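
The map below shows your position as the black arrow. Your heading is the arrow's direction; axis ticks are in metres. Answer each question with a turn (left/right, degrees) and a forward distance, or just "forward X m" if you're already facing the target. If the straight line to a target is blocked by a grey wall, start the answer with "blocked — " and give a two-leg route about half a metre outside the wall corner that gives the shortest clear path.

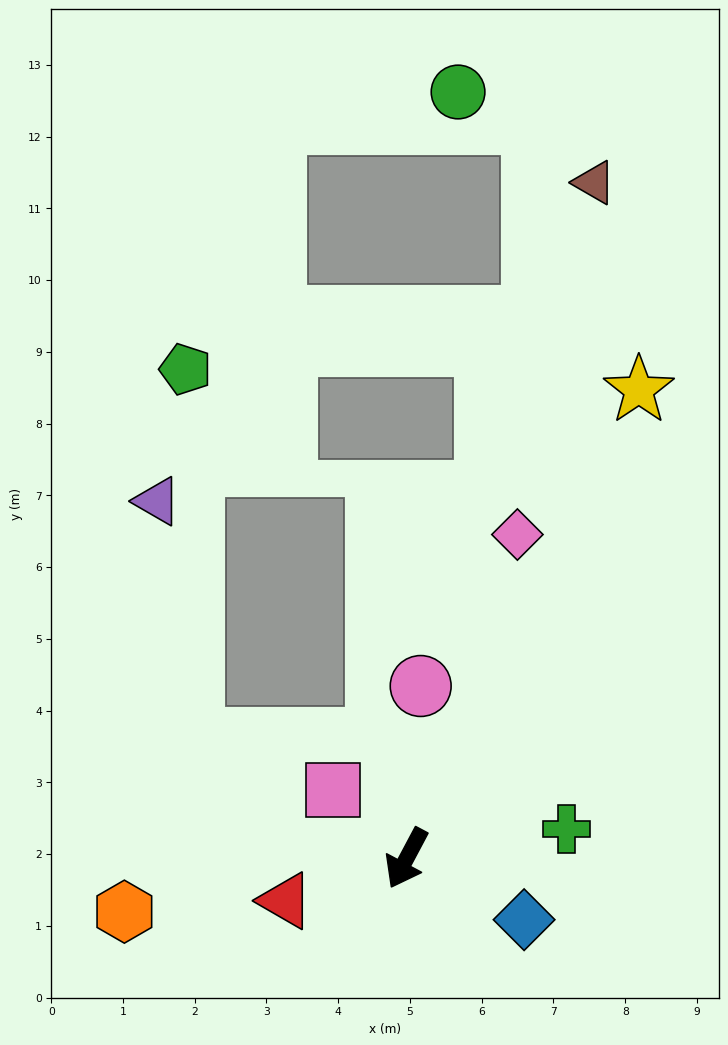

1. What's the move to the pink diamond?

turn right 171°, forward 4.8 m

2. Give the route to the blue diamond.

turn left 90°, forward 1.8 m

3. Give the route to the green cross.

turn left 128°, forward 2.3 m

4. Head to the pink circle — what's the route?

turn right 157°, forward 2.4 m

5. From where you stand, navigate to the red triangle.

turn right 43°, forward 1.8 m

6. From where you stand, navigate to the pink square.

turn right 105°, forward 1.4 m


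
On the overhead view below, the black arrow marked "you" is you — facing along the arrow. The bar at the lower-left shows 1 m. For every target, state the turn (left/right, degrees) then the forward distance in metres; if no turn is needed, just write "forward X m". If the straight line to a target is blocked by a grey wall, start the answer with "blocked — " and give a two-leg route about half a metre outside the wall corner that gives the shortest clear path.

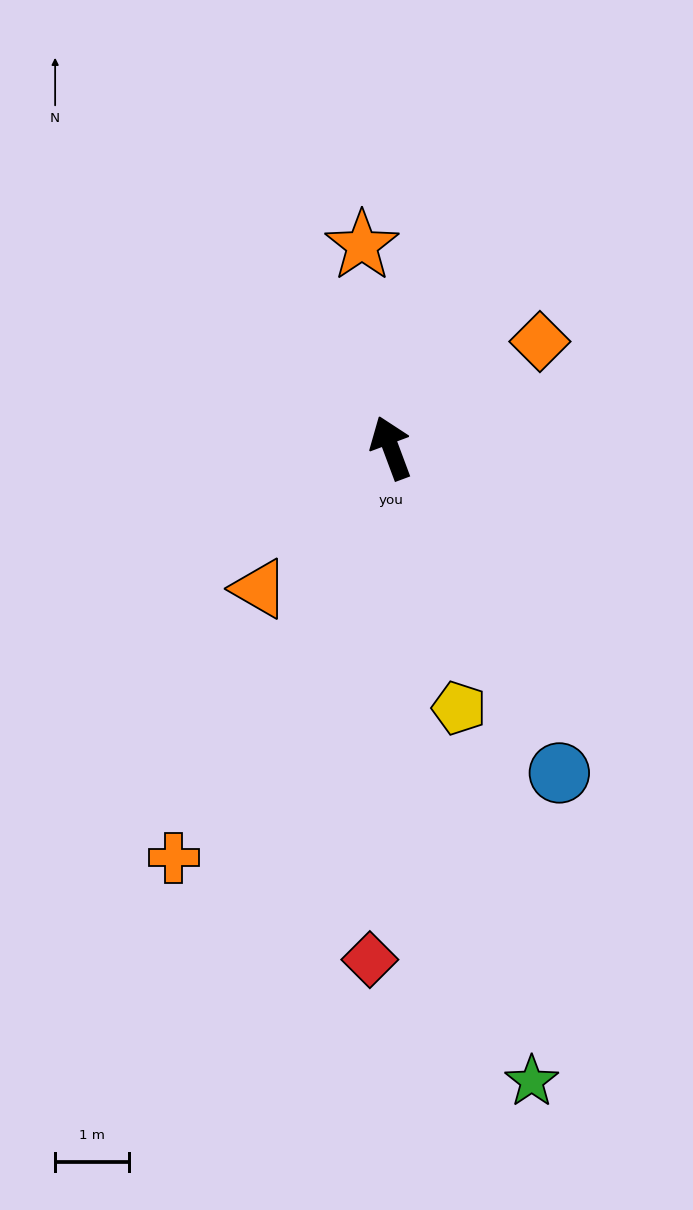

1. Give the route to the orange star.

turn right 12°, forward 2.8 m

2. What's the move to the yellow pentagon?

turn left 174°, forward 3.6 m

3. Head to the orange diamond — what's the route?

turn right 75°, forward 2.5 m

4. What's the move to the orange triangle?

turn left 117°, forward 2.6 m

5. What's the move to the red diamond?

turn left 157°, forward 6.9 m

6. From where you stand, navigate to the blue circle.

turn right 173°, forward 4.9 m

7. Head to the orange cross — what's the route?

turn left 132°, forward 6.3 m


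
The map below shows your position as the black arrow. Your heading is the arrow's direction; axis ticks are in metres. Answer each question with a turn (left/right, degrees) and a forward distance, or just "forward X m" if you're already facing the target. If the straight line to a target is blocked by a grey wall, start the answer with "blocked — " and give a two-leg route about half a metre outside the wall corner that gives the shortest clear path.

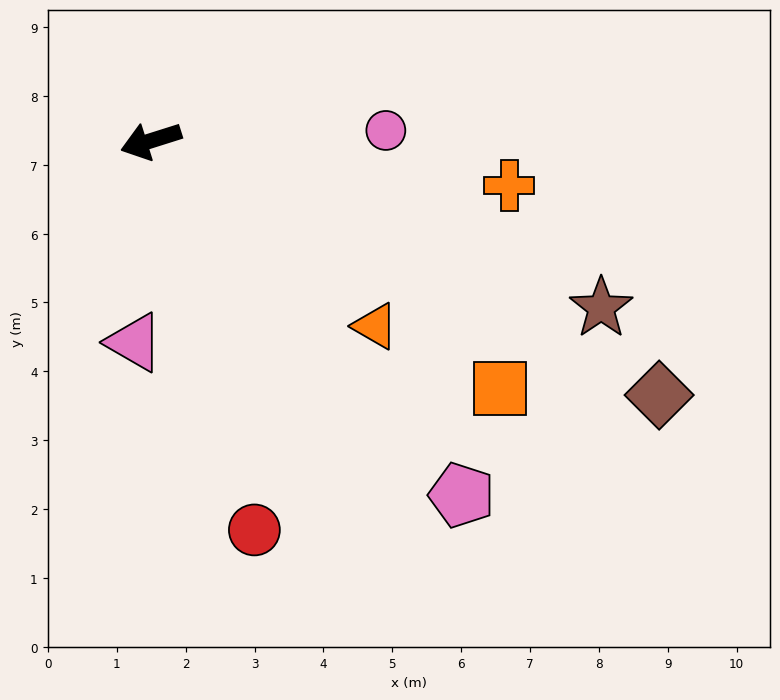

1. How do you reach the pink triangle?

turn left 68°, forward 2.9 m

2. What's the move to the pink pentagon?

turn left 114°, forward 6.8 m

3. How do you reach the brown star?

turn left 142°, forward 7.0 m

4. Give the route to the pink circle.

turn left 165°, forward 3.4 m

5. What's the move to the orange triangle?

turn left 123°, forward 4.2 m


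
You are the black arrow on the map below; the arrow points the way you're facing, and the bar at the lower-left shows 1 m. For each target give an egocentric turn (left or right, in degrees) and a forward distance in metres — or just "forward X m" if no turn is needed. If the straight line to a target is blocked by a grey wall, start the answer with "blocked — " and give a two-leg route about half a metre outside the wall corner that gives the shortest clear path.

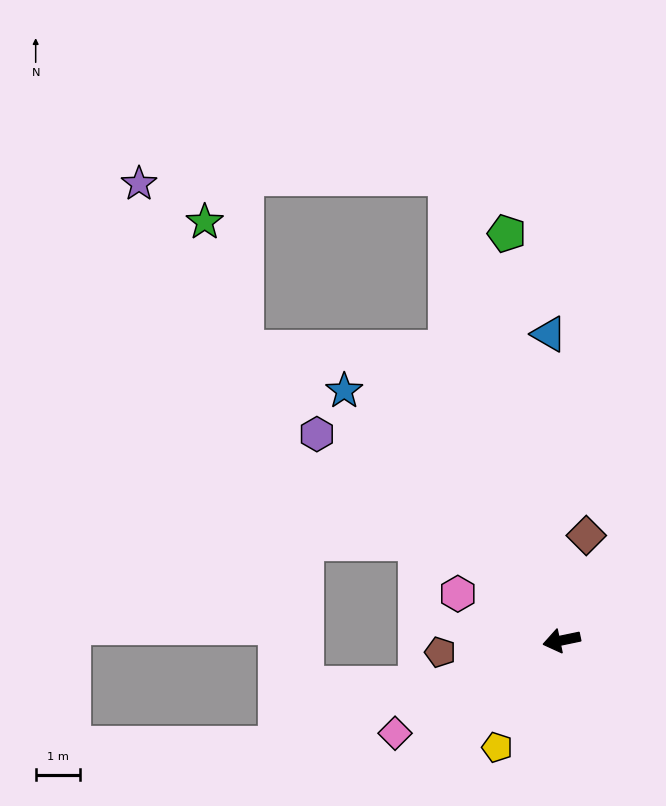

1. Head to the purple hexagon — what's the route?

turn right 52°, forward 7.2 m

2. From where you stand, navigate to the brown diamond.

turn right 115°, forward 2.4 m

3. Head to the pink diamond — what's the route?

turn left 17°, forward 4.3 m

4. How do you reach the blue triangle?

turn right 99°, forward 6.9 m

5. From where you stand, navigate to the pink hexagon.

turn right 36°, forward 2.6 m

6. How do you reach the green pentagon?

turn right 94°, forward 9.3 m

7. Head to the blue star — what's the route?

turn right 61°, forward 7.5 m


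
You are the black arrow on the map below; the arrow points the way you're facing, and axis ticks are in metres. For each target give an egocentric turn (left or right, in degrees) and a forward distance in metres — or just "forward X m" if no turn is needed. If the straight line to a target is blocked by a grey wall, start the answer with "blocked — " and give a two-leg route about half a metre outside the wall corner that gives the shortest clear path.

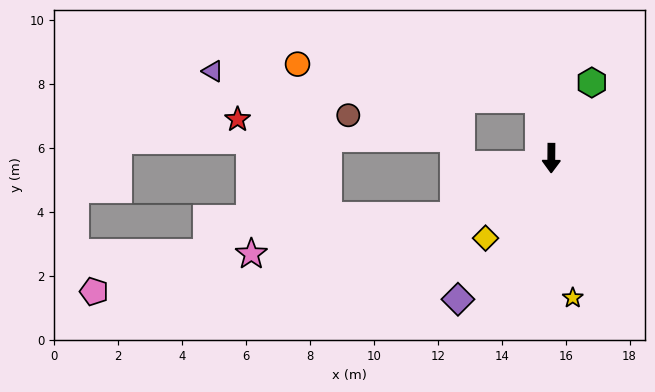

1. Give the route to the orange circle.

blocked — turn right 167°, forward 1.9 m, then turn left 69°, forward 7.6 m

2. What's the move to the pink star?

blocked — turn right 59°, forward 3.5 m, then turn right 20°, forward 6.4 m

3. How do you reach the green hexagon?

turn left 152°, forward 2.7 m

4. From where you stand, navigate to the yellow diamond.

turn right 39°, forward 3.2 m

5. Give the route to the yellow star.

turn left 9°, forward 4.4 m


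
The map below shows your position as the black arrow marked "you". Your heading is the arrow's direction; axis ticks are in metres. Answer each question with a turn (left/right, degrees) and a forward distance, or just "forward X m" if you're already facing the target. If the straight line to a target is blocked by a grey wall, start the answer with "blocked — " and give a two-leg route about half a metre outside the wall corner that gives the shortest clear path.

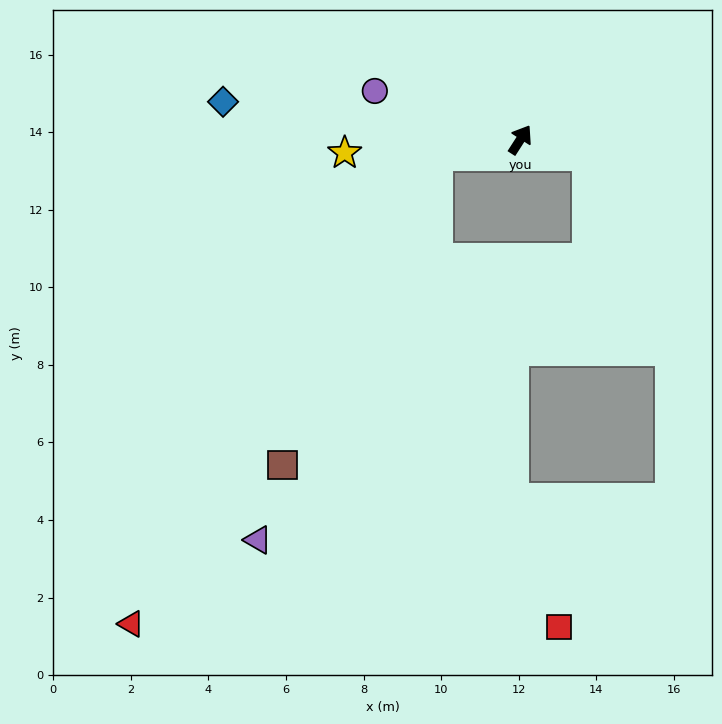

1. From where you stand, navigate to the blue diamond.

turn left 115°, forward 7.7 m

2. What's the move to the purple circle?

turn left 104°, forward 4.0 m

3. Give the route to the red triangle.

blocked — turn left 133°, forward 2.2 m, then turn left 47°, forward 14.4 m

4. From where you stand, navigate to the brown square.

blocked — turn left 133°, forward 2.2 m, then turn left 53°, forward 8.9 m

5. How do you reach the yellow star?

turn left 127°, forward 4.5 m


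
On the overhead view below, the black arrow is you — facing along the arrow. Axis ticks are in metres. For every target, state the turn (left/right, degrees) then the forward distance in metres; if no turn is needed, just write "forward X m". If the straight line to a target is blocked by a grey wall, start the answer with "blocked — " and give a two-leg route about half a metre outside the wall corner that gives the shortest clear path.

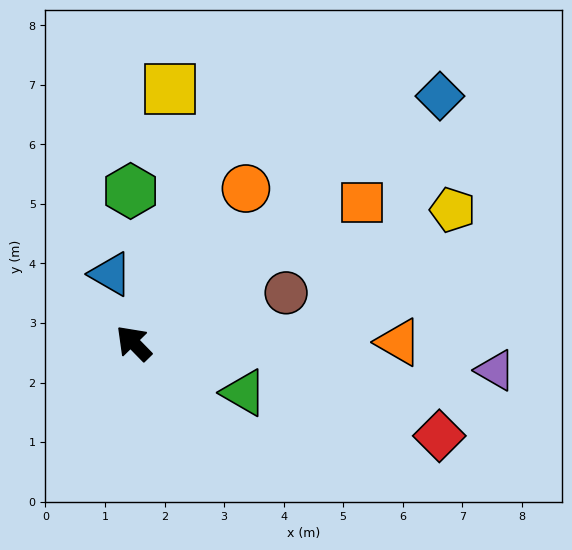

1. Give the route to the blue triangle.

turn right 26°, forward 1.2 m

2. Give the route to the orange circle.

turn right 80°, forward 3.2 m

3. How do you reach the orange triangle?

turn right 134°, forward 4.5 m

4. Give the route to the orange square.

turn right 103°, forward 4.5 m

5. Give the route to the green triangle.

turn right 159°, forward 2.0 m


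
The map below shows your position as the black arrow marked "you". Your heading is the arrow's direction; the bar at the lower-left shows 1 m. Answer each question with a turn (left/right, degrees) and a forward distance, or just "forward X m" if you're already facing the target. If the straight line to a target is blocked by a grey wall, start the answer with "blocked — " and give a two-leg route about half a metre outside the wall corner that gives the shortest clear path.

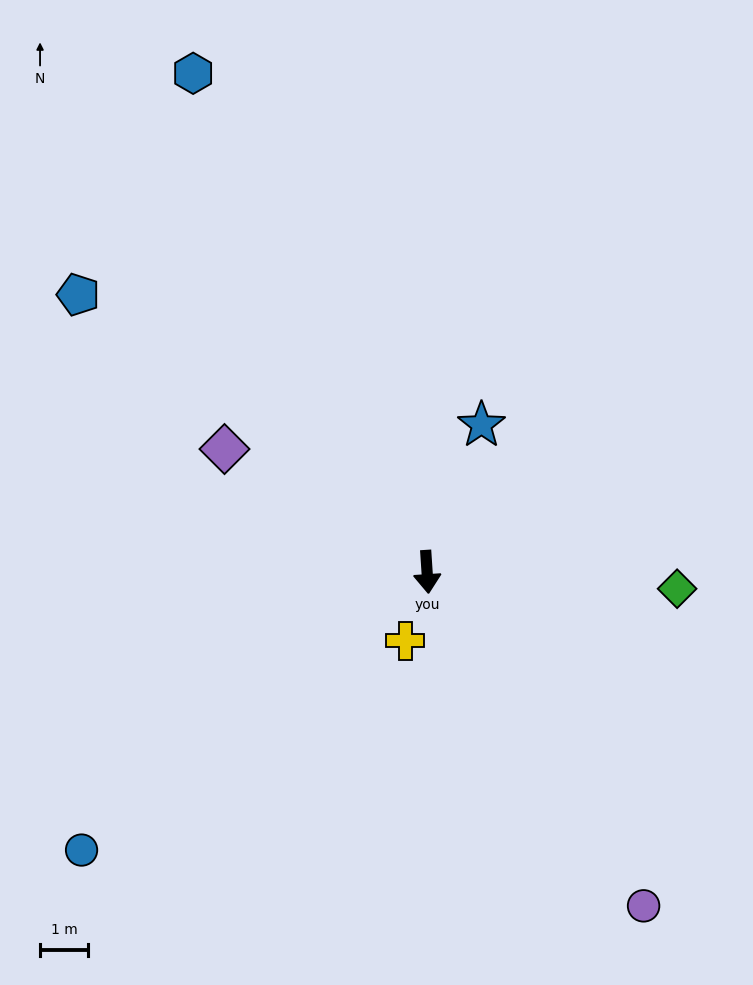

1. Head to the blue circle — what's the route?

turn right 55°, forward 9.2 m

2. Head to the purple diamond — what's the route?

turn right 125°, forward 4.9 m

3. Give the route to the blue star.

turn left 156°, forward 3.2 m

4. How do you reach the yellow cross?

turn right 21°, forward 1.5 m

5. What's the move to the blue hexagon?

turn right 159°, forward 11.4 m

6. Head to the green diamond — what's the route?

turn left 82°, forward 5.2 m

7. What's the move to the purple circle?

turn left 29°, forward 8.2 m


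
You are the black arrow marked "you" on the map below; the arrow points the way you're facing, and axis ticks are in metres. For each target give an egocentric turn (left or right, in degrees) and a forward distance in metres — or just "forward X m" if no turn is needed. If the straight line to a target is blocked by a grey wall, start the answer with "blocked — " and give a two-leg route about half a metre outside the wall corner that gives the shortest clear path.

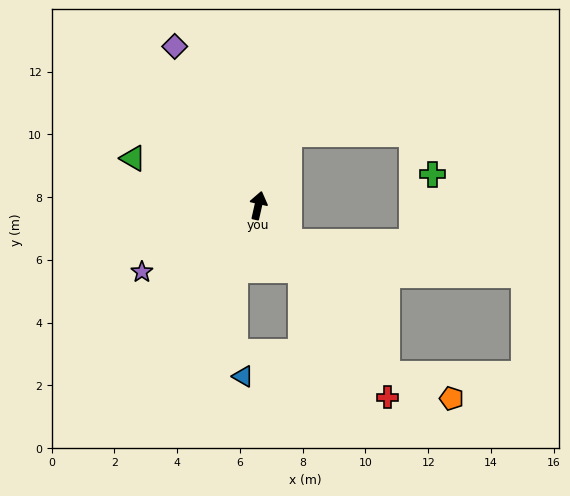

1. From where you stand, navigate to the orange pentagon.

blocked — turn right 130°, forward 6.8 m, then turn left 32°, forward 2.2 m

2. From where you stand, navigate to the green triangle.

turn left 82°, forward 4.3 m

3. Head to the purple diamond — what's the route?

turn left 41°, forward 5.7 m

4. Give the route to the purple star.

turn left 133°, forward 4.3 m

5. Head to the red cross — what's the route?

turn right 133°, forward 7.4 m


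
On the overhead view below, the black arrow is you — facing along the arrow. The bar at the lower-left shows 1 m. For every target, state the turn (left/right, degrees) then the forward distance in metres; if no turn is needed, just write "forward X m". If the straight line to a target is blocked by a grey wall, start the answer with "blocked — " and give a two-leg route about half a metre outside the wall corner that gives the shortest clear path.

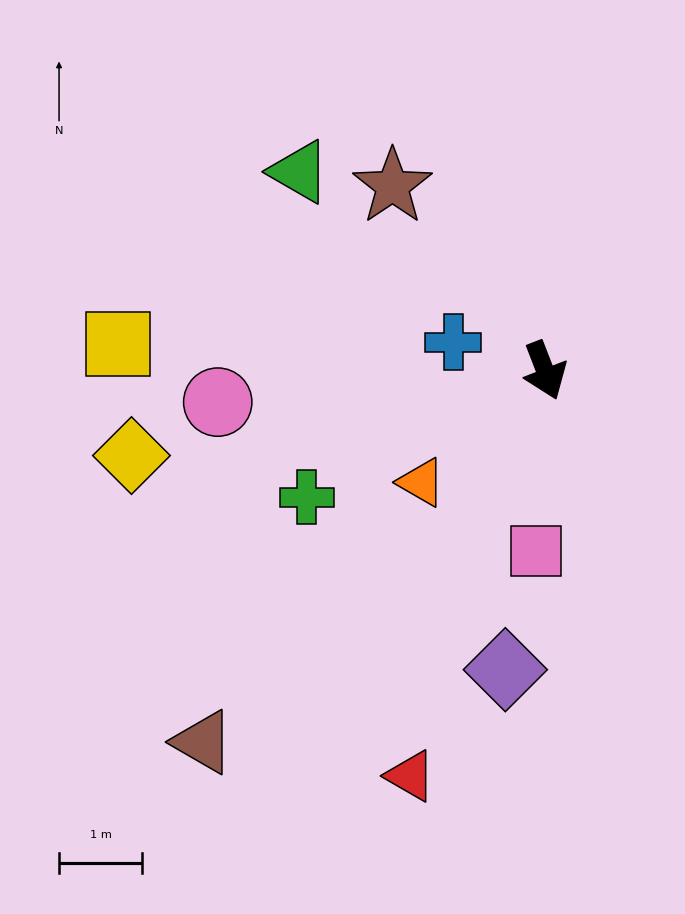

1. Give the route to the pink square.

turn right 24°, forward 2.2 m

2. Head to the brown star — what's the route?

turn right 162°, forward 2.9 m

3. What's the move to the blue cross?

turn right 128°, forward 1.2 m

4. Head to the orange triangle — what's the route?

turn right 69°, forward 2.0 m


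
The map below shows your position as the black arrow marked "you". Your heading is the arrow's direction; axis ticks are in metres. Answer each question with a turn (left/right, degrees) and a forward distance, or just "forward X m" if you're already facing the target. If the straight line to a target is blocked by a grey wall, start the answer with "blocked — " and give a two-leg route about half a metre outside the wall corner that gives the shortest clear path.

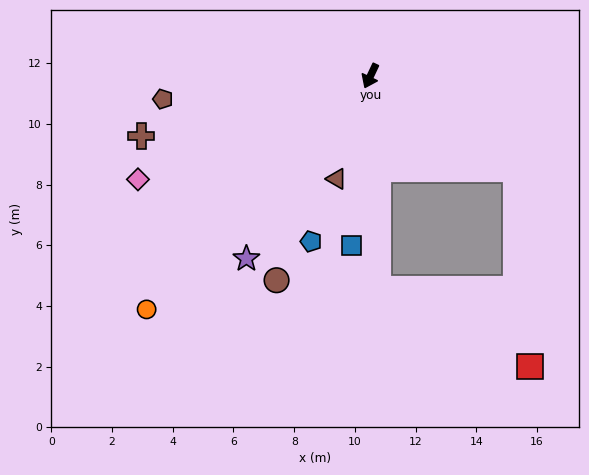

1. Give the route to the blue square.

turn left 19°, forward 5.6 m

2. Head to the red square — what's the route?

blocked — turn left 82°, forward 5.7 m, then turn right 53°, forward 6.5 m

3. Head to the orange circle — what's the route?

turn right 19°, forward 10.7 m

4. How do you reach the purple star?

turn right 9°, forward 7.3 m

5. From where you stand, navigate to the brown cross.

turn right 50°, forward 7.8 m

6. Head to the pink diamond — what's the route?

turn right 41°, forward 8.4 m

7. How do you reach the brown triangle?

turn left 7°, forward 3.6 m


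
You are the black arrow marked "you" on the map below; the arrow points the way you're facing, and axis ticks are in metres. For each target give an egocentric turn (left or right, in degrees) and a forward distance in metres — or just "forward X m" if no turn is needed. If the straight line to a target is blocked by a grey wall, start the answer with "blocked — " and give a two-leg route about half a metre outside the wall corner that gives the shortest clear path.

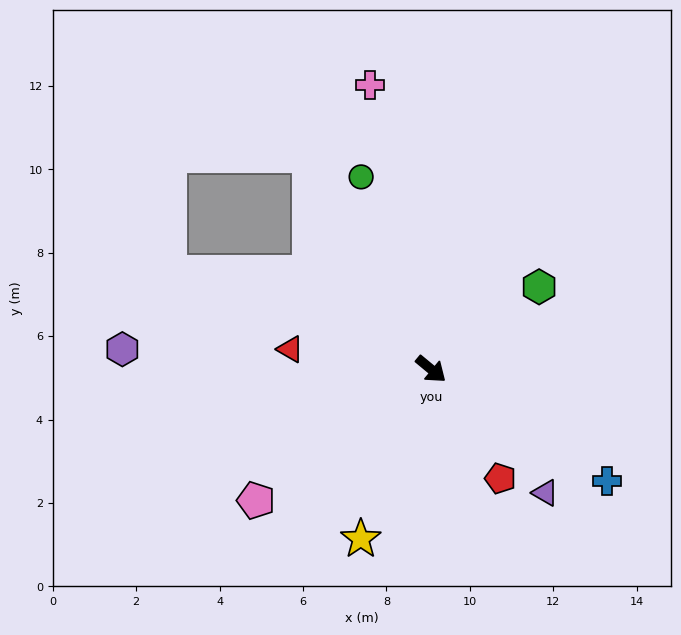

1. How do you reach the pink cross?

turn left 142°, forward 7.0 m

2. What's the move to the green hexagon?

turn left 77°, forward 3.3 m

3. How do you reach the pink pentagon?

turn right 104°, forward 5.2 m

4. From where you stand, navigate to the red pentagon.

turn right 18°, forward 3.1 m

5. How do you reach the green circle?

turn left 150°, forward 4.9 m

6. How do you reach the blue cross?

turn left 7°, forward 5.0 m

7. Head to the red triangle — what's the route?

turn right 148°, forward 3.4 m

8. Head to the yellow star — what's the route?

turn right 73°, forward 4.4 m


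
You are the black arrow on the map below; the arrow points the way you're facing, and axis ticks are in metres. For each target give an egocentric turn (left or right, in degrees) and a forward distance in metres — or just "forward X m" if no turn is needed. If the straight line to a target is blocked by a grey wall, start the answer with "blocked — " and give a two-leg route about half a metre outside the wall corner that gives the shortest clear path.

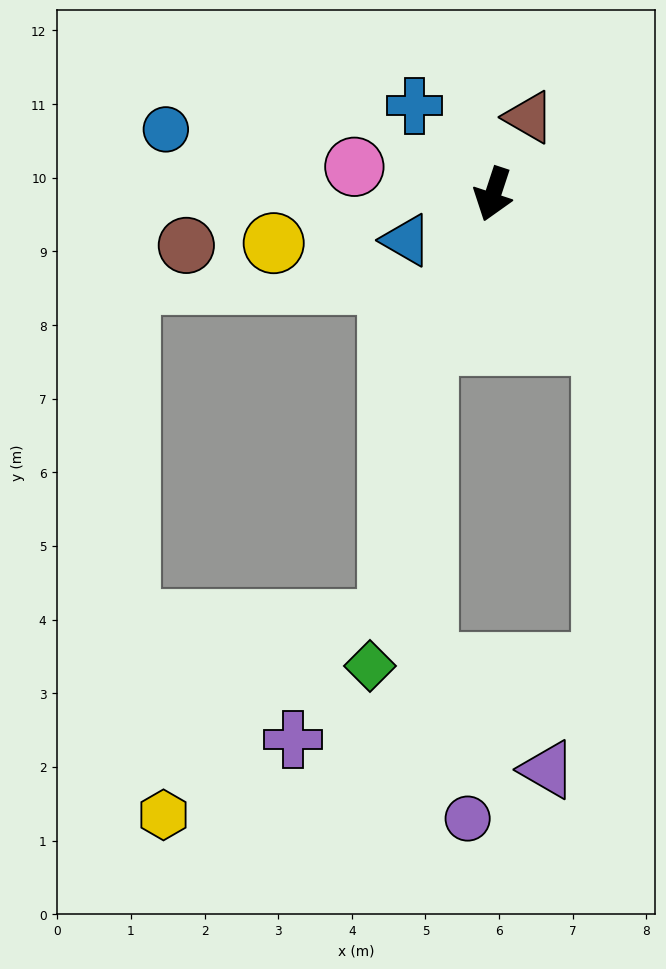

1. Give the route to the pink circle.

turn right 83°, forward 1.9 m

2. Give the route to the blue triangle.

turn right 44°, forward 1.3 m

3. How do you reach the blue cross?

turn right 120°, forward 1.6 m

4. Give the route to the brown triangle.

turn left 173°, forward 1.2 m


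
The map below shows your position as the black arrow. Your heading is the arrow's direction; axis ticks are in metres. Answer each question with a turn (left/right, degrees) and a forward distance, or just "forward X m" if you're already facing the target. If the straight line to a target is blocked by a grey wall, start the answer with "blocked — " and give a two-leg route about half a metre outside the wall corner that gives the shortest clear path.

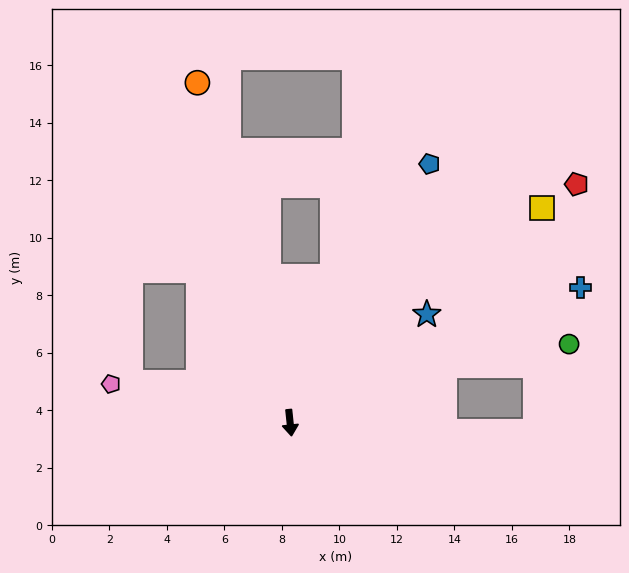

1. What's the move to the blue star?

turn left 122°, forward 6.1 m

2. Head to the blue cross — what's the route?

turn left 109°, forward 11.1 m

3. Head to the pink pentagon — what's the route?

turn right 108°, forward 6.4 m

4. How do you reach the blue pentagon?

turn left 146°, forward 10.2 m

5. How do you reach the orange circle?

turn right 171°, forward 12.3 m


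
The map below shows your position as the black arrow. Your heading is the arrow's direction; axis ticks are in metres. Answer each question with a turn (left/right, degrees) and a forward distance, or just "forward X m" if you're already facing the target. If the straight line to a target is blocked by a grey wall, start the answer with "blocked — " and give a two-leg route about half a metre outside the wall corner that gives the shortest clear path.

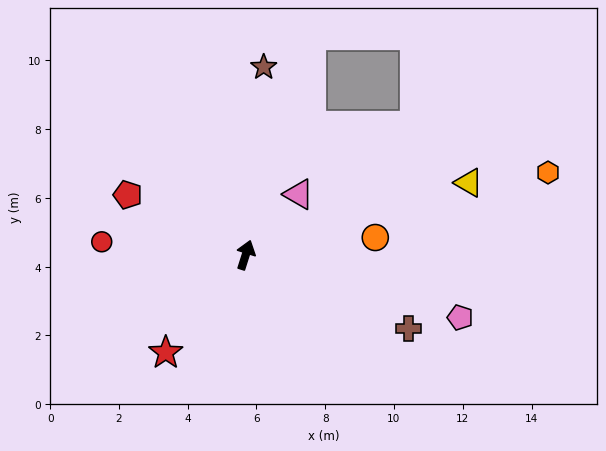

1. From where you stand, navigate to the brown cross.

turn right 97°, forward 5.2 m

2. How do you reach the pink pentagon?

turn right 89°, forward 6.5 m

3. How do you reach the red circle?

turn left 102°, forward 4.2 m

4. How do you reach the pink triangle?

turn right 24°, forward 2.3 m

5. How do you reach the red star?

turn left 158°, forward 3.7 m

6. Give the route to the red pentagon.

turn left 81°, forward 3.9 m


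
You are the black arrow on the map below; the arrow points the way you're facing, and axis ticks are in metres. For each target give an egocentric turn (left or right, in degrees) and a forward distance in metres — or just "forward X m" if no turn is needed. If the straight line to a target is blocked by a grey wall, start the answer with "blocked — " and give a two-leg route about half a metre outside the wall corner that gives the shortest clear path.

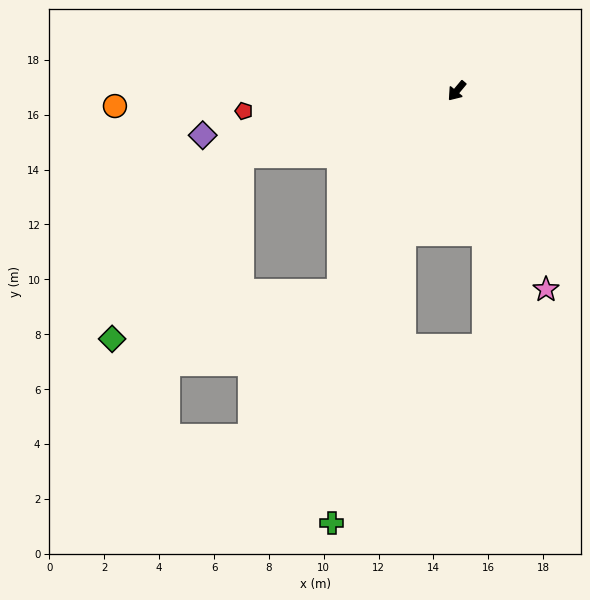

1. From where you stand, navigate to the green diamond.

blocked — turn right 33°, forward 8.1 m, then turn left 37°, forward 8.2 m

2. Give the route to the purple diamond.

turn right 40°, forward 9.4 m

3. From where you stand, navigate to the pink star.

turn left 64°, forward 7.9 m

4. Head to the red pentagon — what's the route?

turn right 45°, forward 7.8 m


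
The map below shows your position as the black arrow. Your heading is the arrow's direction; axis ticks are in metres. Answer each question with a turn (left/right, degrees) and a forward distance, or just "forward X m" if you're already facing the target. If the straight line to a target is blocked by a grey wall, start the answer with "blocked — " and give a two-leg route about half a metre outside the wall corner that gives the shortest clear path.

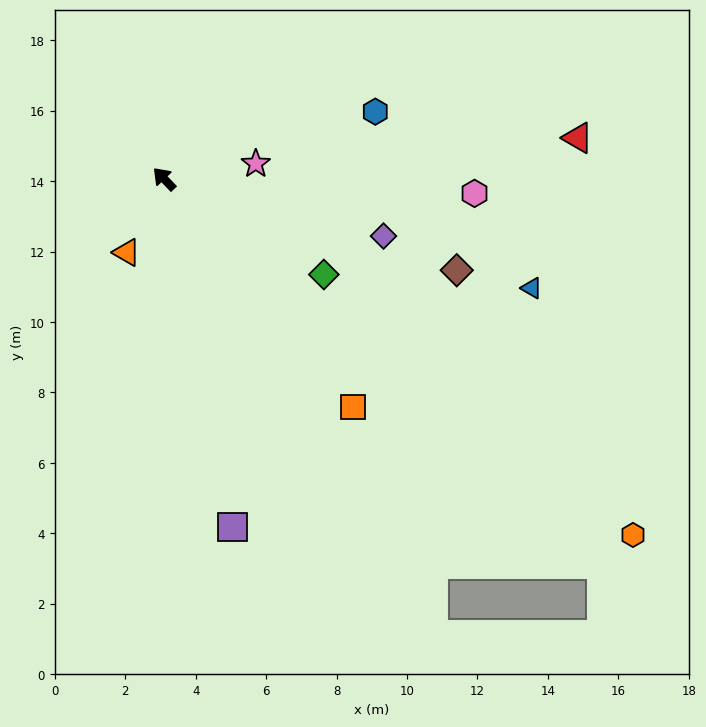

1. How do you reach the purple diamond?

turn right 148°, forward 6.4 m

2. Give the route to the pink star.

turn right 124°, forward 2.6 m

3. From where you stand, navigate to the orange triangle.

turn left 109°, forward 2.3 m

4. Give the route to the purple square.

turn left 147°, forward 10.1 m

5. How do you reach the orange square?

turn left 176°, forward 8.4 m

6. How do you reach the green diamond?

turn right 165°, forward 5.3 m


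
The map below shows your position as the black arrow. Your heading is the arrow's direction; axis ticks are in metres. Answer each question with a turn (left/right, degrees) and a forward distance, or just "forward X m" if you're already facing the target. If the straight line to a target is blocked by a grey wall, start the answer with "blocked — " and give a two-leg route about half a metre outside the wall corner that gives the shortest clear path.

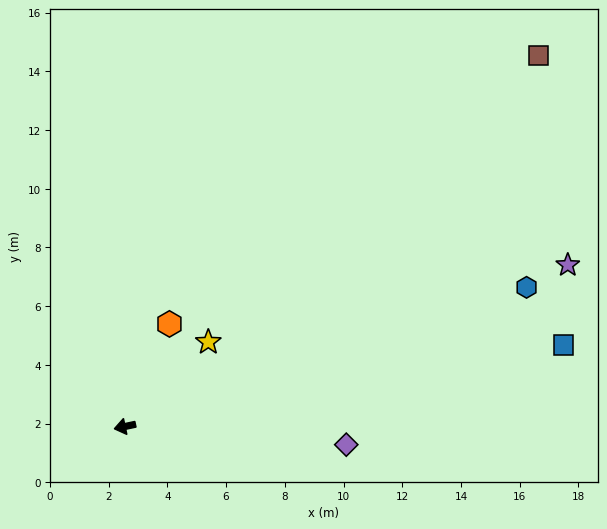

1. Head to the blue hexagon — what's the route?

turn right 173°, forward 14.5 m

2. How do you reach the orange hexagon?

turn right 126°, forward 3.8 m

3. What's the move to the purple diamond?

turn left 163°, forward 7.6 m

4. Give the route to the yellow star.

turn right 147°, forward 4.0 m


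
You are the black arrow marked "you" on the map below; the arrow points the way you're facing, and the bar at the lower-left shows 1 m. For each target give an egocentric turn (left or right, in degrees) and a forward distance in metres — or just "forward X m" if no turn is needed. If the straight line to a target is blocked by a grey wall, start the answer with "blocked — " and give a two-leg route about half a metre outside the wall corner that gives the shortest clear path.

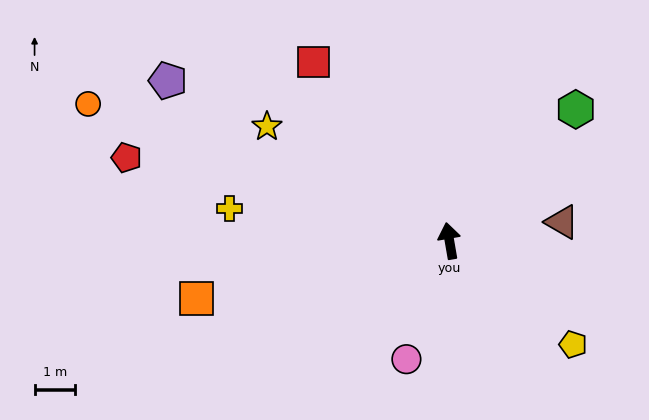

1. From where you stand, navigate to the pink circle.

turn left 150°, forward 3.1 m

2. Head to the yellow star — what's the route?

turn left 48°, forward 5.3 m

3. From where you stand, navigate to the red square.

turn left 27°, forward 5.5 m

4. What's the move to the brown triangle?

turn right 90°, forward 2.8 m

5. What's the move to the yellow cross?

turn left 72°, forward 5.5 m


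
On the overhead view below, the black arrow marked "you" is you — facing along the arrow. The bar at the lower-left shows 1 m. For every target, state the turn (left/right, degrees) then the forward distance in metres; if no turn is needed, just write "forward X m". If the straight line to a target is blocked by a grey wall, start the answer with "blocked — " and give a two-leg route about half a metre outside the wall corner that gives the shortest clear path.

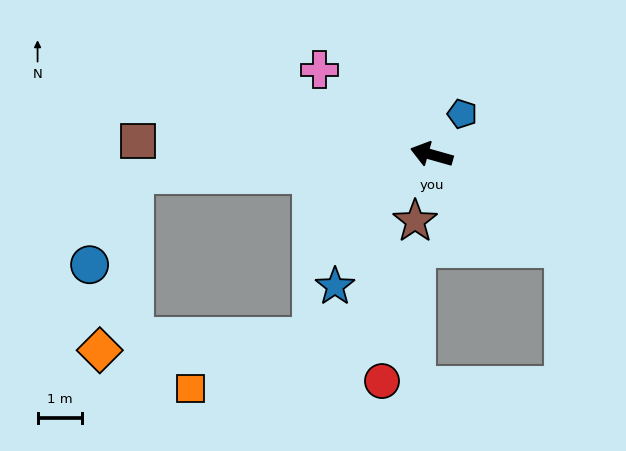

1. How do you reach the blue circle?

blocked — turn left 20°, forward 6.6 m, then turn left 59°, forward 2.2 m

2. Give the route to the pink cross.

turn right 21°, forward 3.1 m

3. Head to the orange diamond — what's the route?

blocked — turn left 20°, forward 6.6 m, then turn left 74°, forward 4.0 m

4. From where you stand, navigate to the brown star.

turn left 92°, forward 1.5 m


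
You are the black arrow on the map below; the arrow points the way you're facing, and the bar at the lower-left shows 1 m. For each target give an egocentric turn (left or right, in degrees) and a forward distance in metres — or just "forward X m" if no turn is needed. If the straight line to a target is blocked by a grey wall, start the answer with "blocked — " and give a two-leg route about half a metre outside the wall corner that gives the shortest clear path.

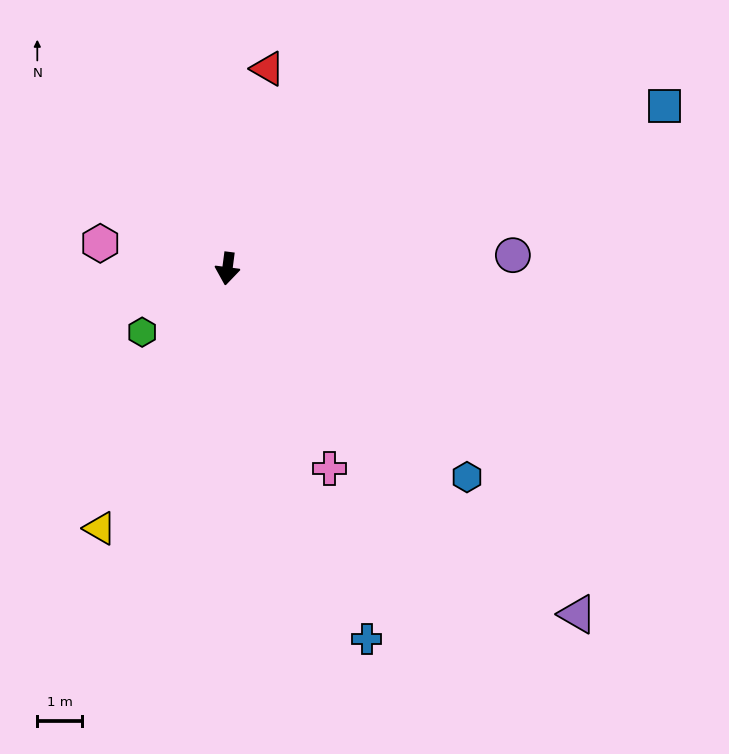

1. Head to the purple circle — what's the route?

turn left 100°, forward 6.5 m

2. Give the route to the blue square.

turn left 118°, forward 10.5 m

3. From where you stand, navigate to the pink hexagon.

turn right 94°, forward 2.9 m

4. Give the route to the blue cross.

turn left 28°, forward 8.9 m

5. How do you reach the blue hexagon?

turn left 56°, forward 7.2 m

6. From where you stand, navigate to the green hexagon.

turn right 46°, forward 2.4 m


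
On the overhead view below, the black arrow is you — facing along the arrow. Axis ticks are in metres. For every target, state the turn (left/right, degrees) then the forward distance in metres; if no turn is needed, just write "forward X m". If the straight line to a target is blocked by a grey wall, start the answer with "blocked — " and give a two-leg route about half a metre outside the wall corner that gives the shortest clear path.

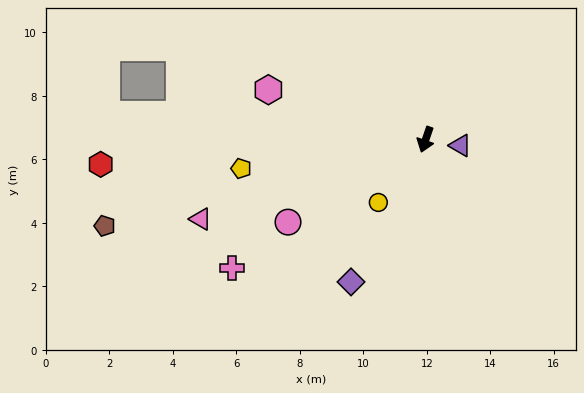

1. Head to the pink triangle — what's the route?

turn right 52°, forward 7.5 m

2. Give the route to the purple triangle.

turn left 99°, forward 1.1 m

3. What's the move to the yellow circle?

turn right 18°, forward 2.5 m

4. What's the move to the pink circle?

turn right 40°, forward 5.1 m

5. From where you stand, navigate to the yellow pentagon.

turn right 62°, forward 5.9 m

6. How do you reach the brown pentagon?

turn right 56°, forward 10.5 m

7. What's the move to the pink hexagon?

turn right 89°, forward 5.2 m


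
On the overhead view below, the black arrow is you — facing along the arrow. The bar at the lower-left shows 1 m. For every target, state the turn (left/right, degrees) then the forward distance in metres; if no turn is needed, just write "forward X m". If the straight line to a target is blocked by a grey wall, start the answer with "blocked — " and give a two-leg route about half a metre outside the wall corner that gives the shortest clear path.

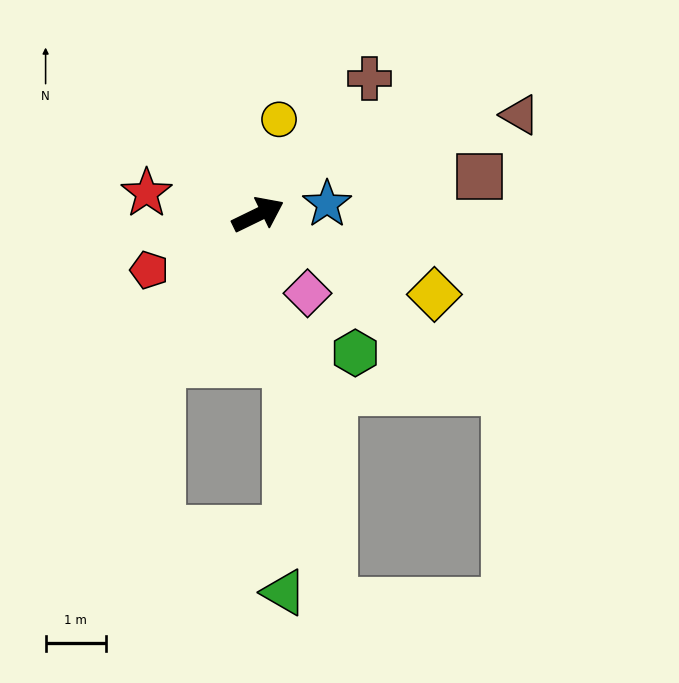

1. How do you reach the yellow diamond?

turn right 50°, forward 3.2 m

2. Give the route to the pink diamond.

turn right 84°, forward 1.5 m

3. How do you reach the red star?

turn left 143°, forward 1.9 m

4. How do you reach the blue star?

turn right 17°, forward 1.2 m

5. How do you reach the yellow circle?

turn left 52°, forward 1.6 m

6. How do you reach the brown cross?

turn left 25°, forward 2.9 m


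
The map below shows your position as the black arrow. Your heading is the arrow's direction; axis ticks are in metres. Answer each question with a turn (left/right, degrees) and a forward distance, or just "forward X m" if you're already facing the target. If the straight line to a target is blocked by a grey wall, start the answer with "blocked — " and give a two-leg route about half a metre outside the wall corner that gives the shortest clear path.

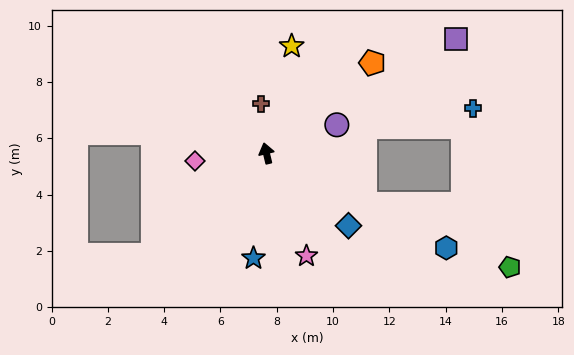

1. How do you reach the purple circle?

turn right 81°, forward 2.7 m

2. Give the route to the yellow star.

turn right 27°, forward 3.9 m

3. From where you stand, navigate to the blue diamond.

turn right 145°, forward 3.9 m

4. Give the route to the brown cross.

turn right 7°, forward 1.8 m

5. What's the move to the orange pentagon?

turn right 63°, forward 4.9 m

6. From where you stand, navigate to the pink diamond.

turn left 83°, forward 2.6 m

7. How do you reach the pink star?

turn right 172°, forward 3.9 m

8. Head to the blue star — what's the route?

turn left 160°, forward 3.8 m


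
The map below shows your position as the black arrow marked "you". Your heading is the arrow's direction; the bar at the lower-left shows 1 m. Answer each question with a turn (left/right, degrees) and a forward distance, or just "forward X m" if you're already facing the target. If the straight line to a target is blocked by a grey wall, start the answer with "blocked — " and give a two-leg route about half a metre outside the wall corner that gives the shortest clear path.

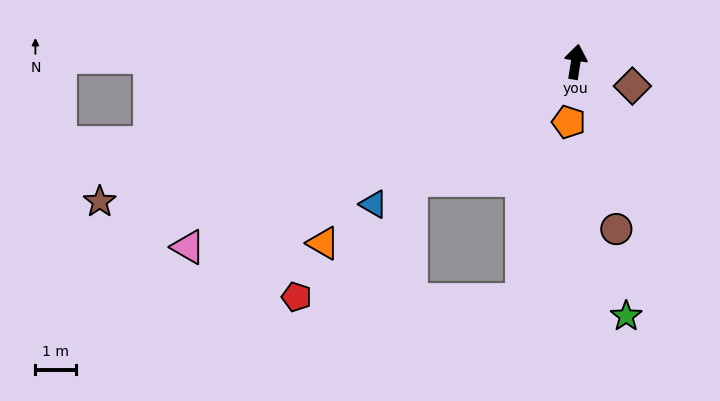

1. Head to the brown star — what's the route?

turn left 115°, forward 12.3 m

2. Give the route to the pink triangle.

turn left 124°, forward 10.6 m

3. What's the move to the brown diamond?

turn right 104°, forward 1.5 m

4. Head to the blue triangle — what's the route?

turn left 134°, forward 6.1 m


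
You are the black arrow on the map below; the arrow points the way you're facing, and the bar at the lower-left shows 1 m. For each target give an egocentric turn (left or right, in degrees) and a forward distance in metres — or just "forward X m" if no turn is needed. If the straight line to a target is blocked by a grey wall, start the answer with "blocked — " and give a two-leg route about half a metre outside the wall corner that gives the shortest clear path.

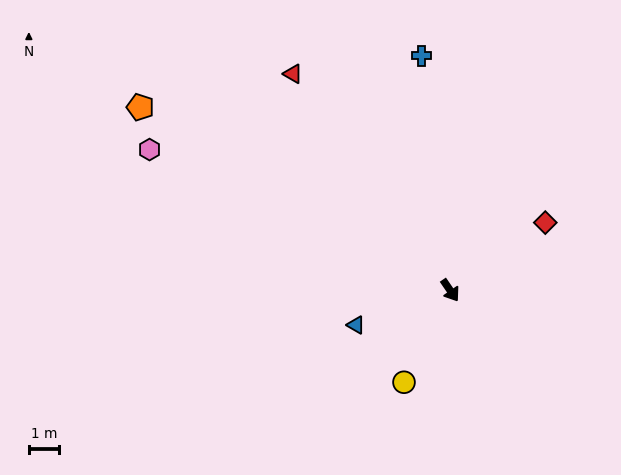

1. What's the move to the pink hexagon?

turn right 149°, forward 11.1 m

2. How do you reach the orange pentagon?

turn right 155°, forward 12.0 m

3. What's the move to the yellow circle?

turn right 61°, forward 3.4 m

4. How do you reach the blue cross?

turn left 153°, forward 7.9 m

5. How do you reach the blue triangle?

turn right 104°, forward 3.3 m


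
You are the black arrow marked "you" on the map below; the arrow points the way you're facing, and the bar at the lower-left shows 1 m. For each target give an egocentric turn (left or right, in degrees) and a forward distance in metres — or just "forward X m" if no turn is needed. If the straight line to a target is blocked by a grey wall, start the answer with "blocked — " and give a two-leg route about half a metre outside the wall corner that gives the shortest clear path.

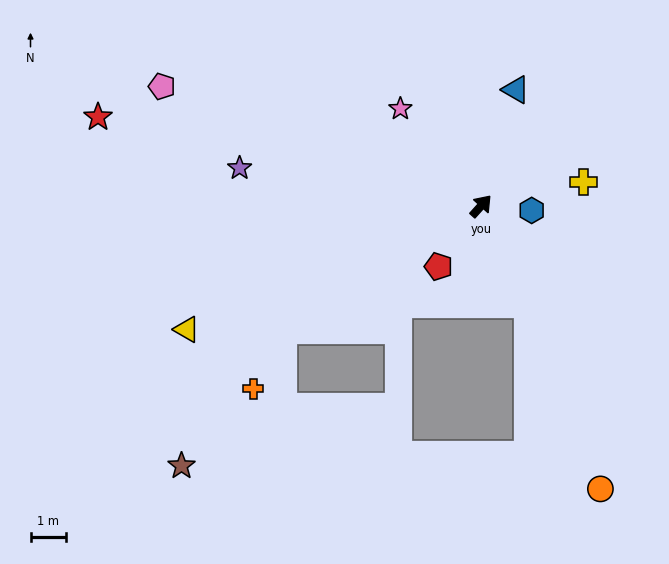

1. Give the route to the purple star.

turn left 123°, forward 6.9 m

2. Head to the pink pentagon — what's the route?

turn left 111°, forward 9.6 m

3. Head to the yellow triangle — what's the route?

turn left 155°, forward 9.0 m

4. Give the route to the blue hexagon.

turn right 53°, forward 1.4 m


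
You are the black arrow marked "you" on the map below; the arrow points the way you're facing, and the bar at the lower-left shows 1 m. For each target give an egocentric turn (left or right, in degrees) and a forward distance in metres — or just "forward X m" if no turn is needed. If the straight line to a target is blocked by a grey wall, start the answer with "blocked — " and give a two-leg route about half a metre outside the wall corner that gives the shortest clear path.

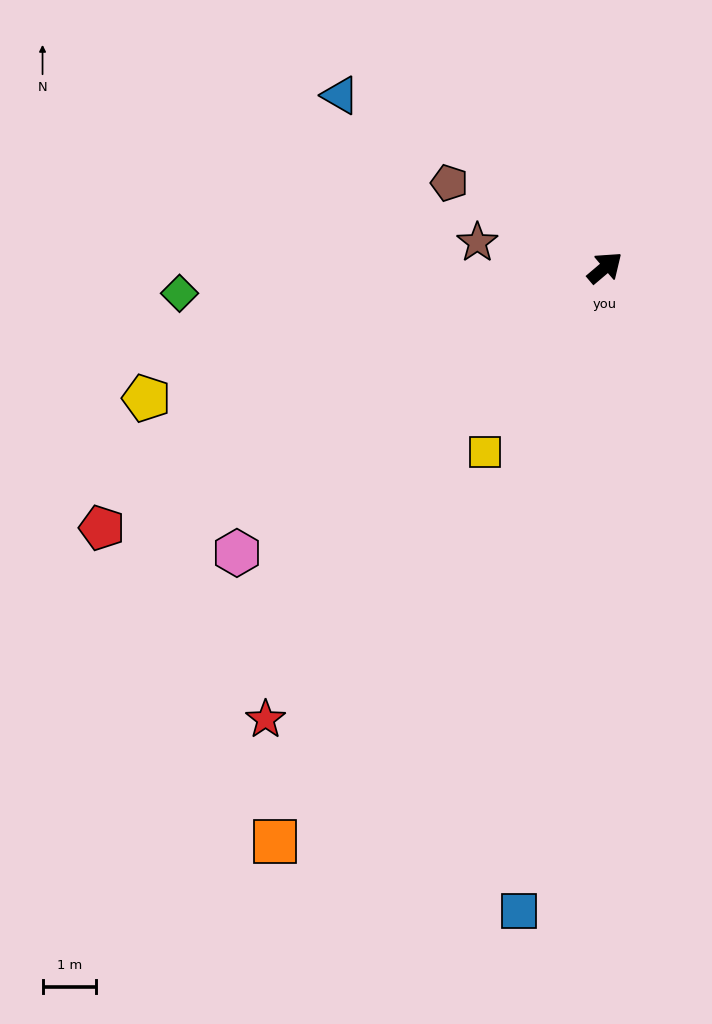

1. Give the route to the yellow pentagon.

turn left 156°, forward 8.9 m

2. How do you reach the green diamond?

turn left 143°, forward 8.0 m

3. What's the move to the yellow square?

turn right 163°, forward 4.1 m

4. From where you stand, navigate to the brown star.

turn left 129°, forward 2.4 m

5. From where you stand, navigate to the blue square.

turn right 138°, forward 12.1 m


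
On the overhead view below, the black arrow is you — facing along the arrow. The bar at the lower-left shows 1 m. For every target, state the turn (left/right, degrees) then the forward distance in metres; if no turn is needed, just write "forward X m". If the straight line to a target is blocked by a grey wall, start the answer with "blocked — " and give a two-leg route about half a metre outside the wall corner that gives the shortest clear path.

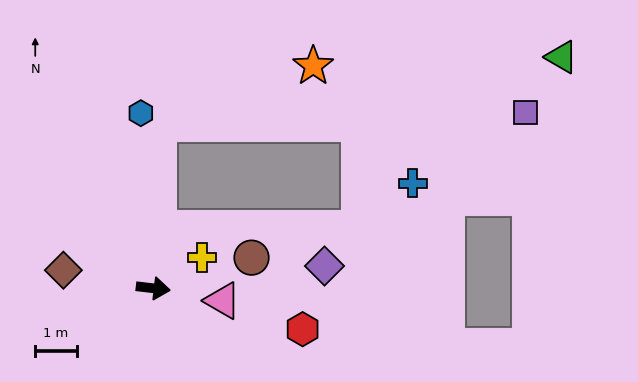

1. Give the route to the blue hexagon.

turn left 101°, forward 4.2 m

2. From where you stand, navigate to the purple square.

blocked — turn left 95°, forward 4.0 m, then turn right 86°, forward 8.8 m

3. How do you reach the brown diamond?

turn left 175°, forward 2.2 m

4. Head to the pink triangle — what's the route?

turn right 3°, forward 1.7 m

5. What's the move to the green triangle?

blocked — turn left 95°, forward 4.0 m, then turn right 79°, forward 9.8 m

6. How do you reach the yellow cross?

turn left 39°, forward 1.4 m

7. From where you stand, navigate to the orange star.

blocked — turn left 95°, forward 4.0 m, then turn right 67°, forward 4.0 m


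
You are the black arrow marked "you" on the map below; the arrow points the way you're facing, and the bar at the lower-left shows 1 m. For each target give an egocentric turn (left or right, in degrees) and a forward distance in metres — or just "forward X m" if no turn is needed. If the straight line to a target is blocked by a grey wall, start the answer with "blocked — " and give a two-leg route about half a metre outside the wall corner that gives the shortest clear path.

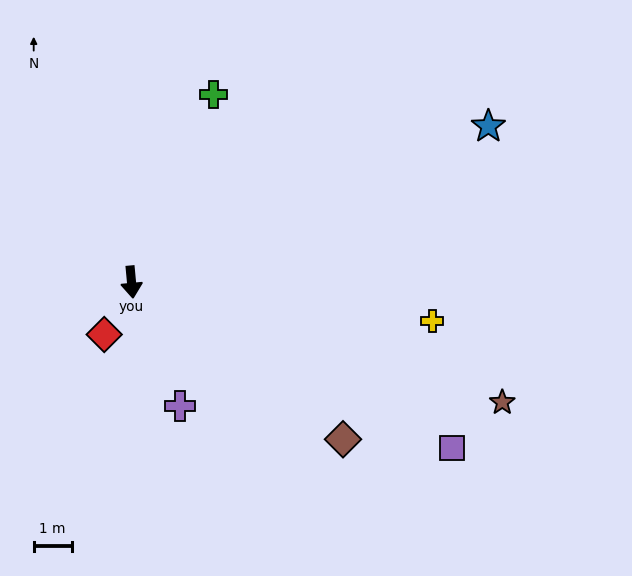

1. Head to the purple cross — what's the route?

turn left 16°, forward 3.5 m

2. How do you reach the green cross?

turn left 151°, forward 5.4 m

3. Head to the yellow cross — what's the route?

turn left 77°, forward 8.0 m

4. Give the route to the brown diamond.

turn left 48°, forward 6.9 m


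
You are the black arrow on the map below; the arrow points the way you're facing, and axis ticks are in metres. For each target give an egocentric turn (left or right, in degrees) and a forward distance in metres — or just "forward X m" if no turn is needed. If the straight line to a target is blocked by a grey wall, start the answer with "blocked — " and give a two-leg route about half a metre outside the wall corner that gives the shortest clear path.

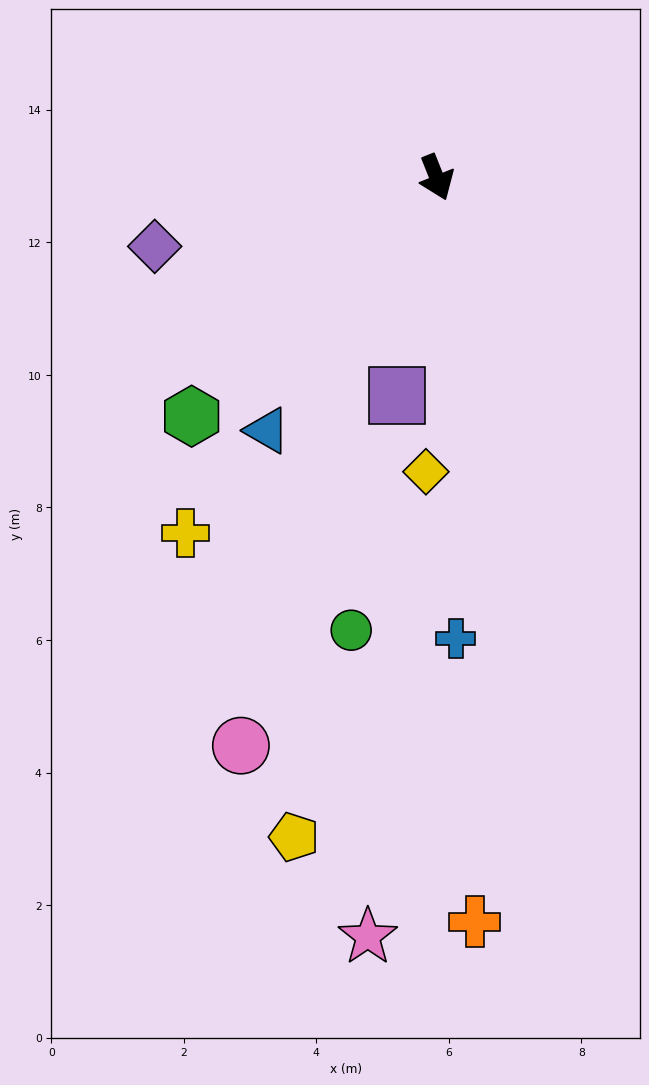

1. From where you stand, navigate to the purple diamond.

turn right 98°, forward 4.4 m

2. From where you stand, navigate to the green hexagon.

turn right 68°, forward 5.2 m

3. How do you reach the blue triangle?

turn right 56°, forward 4.6 m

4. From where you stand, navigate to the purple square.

turn right 32°, forward 3.3 m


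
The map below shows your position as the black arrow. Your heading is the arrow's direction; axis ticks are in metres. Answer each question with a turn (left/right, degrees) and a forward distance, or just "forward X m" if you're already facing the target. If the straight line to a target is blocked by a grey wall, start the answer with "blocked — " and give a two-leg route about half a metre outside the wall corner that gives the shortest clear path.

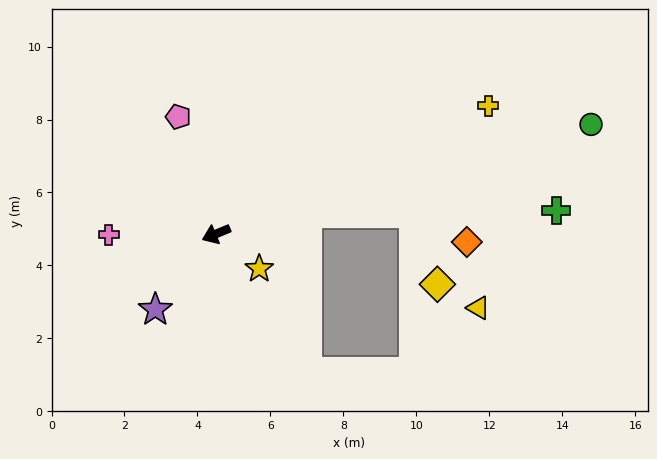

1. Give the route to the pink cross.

turn right 22°, forward 2.9 m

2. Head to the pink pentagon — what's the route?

turn right 95°, forward 3.4 m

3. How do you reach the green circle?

turn left 174°, forward 10.7 m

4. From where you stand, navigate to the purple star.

turn left 29°, forward 2.7 m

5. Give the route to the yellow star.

turn left 118°, forward 1.5 m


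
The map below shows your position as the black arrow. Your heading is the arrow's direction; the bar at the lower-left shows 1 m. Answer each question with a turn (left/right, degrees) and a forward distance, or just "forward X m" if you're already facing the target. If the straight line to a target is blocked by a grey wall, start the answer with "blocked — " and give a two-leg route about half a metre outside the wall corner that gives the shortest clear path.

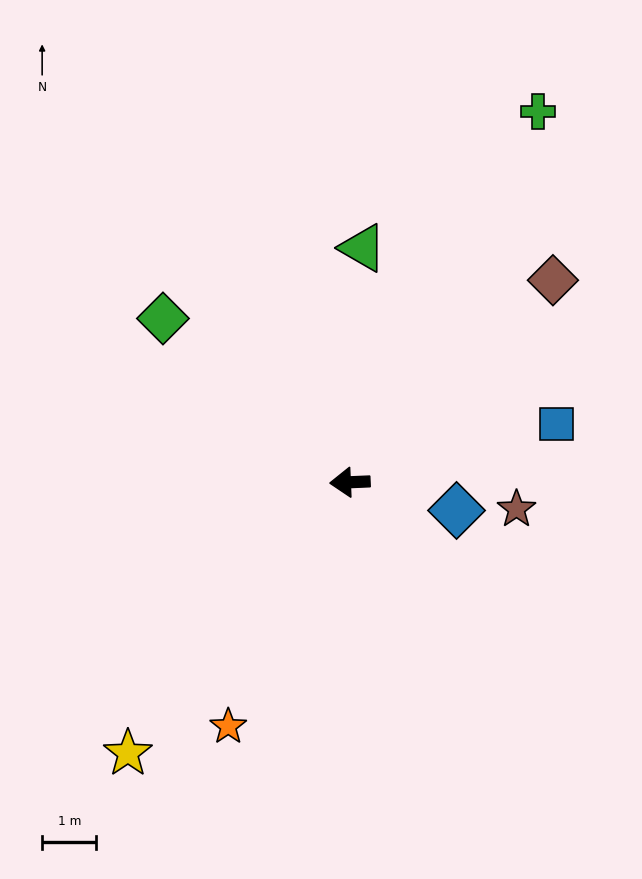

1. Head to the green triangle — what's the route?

turn right 96°, forward 4.3 m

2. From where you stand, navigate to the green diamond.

turn right 44°, forward 4.6 m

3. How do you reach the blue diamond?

turn left 163°, forward 2.0 m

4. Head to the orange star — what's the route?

turn left 61°, forward 5.0 m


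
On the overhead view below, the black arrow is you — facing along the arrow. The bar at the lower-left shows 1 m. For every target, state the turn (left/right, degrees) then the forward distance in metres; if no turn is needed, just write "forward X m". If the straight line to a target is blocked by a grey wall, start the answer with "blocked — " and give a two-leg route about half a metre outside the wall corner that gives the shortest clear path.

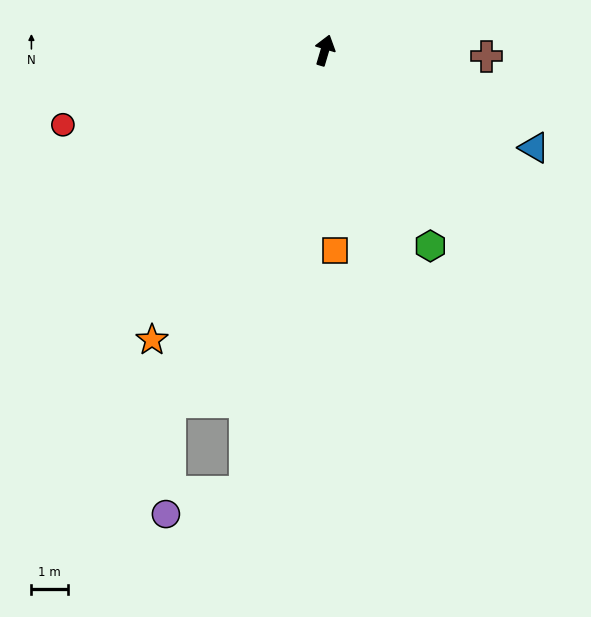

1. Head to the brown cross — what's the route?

turn right 76°, forward 4.4 m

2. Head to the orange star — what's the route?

turn left 166°, forward 9.2 m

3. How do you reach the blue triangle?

turn right 98°, forward 6.3 m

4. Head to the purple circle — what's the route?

blocked — turn left 173°, forward 10.5 m, then turn left 21°, forward 3.0 m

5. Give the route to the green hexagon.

turn right 135°, forward 6.1 m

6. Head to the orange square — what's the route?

turn right 161°, forward 5.5 m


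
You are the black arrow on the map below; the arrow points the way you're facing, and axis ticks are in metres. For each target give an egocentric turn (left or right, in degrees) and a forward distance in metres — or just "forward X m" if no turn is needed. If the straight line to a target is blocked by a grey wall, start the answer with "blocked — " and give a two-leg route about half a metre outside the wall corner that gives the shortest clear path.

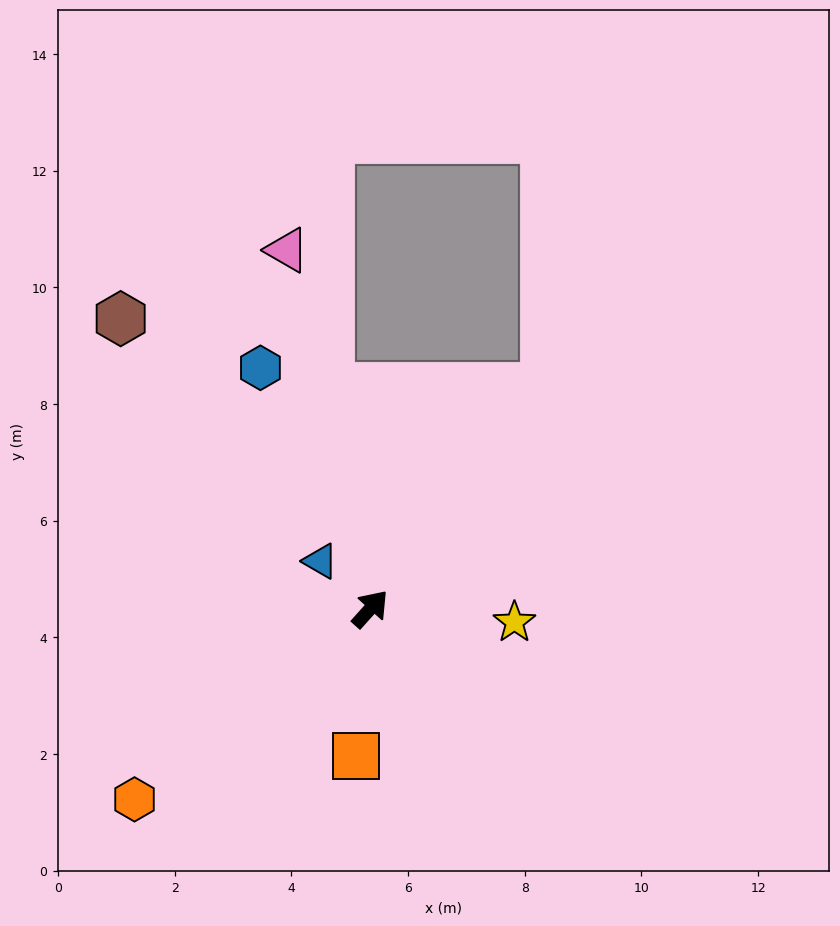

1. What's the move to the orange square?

turn right 144°, forward 2.5 m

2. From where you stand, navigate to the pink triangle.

turn left 55°, forward 6.3 m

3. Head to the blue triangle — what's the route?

turn left 88°, forward 1.2 m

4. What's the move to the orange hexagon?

turn left 171°, forward 5.2 m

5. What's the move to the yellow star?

turn right 54°, forward 2.5 m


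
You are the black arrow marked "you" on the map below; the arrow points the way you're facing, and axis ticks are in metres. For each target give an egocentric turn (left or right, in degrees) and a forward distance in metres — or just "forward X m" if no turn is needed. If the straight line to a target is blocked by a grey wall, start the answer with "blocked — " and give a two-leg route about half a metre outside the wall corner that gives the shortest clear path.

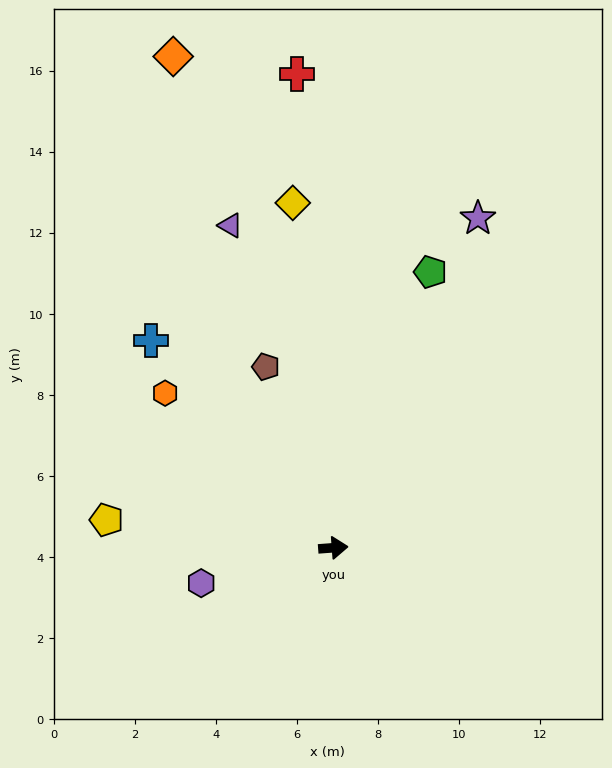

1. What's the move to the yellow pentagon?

turn left 169°, forward 5.6 m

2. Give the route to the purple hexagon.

turn right 169°, forward 3.4 m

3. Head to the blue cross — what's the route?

turn left 127°, forward 6.8 m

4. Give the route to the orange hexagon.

turn left 133°, forward 5.6 m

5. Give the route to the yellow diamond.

turn left 92°, forward 8.6 m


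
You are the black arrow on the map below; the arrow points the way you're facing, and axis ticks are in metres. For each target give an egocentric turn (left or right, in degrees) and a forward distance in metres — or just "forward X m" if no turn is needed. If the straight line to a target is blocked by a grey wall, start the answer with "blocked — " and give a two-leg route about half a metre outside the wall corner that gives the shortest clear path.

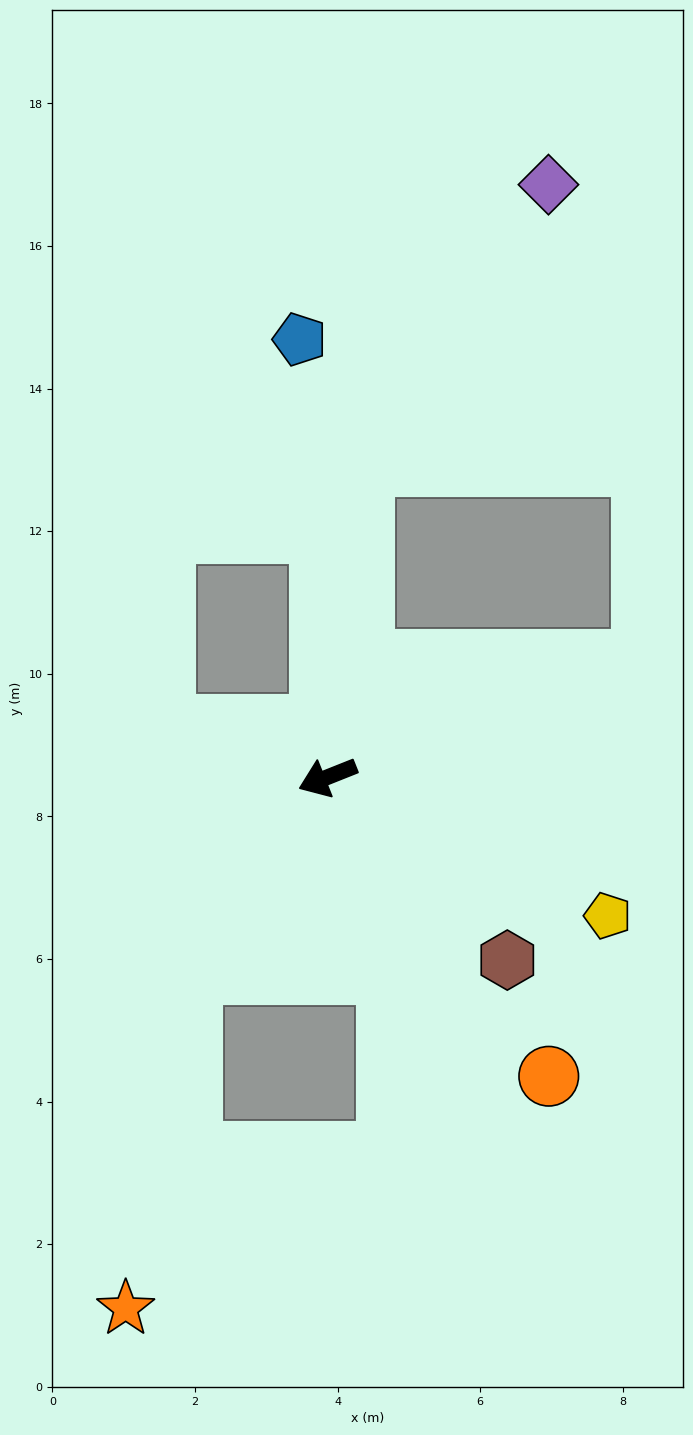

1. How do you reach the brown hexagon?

turn left 113°, forward 3.6 m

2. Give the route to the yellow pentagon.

turn left 132°, forward 4.4 m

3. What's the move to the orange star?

blocked — turn left 34°, forward 3.3 m, then turn left 23°, forward 4.8 m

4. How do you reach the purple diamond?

blocked — turn right 118°, forward 4.4 m, then turn right 27°, forward 4.7 m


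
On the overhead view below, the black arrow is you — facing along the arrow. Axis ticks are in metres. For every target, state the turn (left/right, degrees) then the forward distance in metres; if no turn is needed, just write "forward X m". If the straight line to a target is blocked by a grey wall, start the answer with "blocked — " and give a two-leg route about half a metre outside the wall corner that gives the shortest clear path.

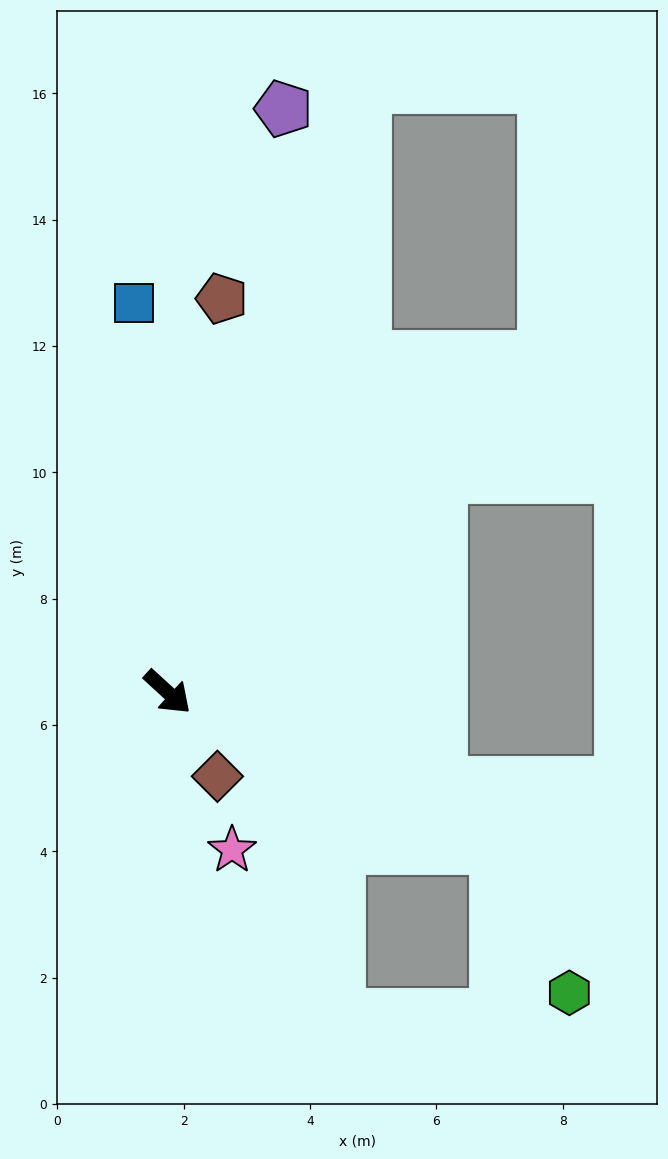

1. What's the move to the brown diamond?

turn right 17°, forward 1.5 m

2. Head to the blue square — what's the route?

turn left 137°, forward 6.2 m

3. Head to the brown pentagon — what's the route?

turn left 125°, forward 6.3 m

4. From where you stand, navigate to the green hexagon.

blocked — turn left 17°, forward 5.8 m, then turn right 38°, forward 2.6 m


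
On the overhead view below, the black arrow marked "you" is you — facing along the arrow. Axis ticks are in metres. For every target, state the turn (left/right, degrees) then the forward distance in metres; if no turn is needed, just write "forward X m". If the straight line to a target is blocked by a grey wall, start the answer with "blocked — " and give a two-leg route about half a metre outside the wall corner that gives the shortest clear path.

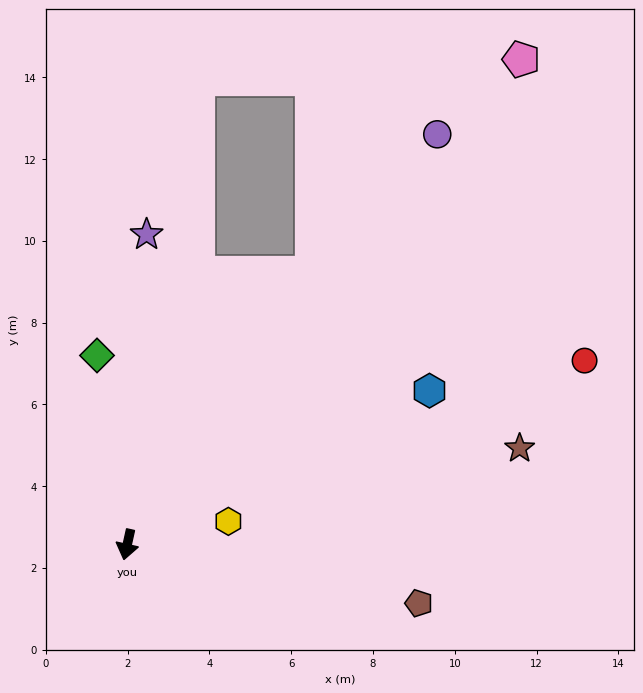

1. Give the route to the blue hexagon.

turn left 130°, forward 8.3 m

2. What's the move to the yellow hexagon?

turn left 115°, forward 2.5 m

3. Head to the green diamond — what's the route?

turn right 158°, forward 4.7 m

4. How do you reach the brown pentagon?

turn left 91°, forward 7.3 m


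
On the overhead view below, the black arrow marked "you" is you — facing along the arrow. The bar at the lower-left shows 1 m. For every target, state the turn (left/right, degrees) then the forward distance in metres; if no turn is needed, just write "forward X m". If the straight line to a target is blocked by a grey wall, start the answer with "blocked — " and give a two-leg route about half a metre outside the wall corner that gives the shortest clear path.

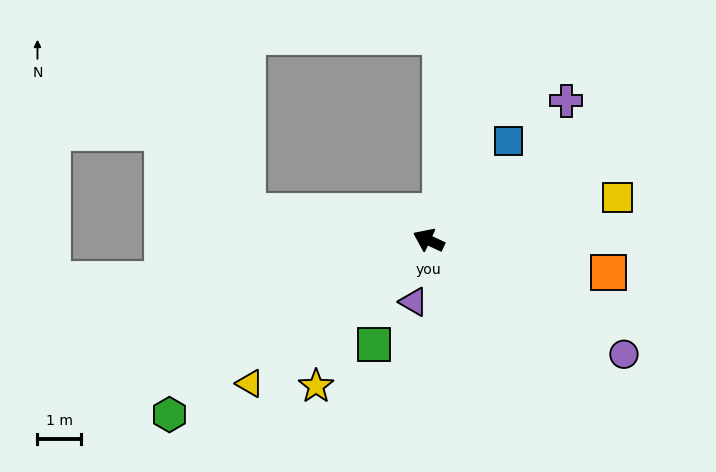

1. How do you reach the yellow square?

turn right 142°, forward 4.4 m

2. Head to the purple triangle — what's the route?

turn left 101°, forward 1.4 m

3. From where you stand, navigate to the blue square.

turn right 104°, forward 2.9 m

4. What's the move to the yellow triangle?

turn left 64°, forward 5.2 m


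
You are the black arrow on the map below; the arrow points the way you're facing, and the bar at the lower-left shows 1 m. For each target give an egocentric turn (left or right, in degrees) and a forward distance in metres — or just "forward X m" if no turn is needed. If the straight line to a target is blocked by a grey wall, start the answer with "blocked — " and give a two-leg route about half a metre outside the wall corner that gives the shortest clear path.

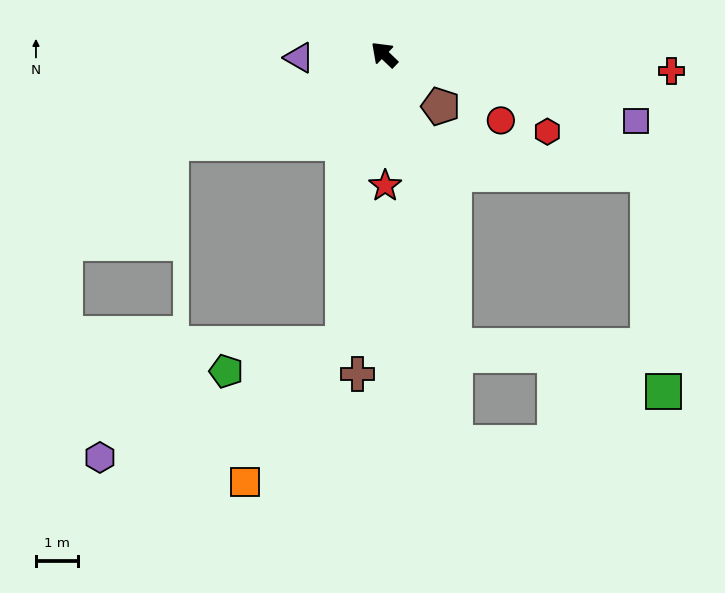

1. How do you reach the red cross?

turn right 140°, forward 6.9 m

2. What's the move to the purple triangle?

turn left 46°, forward 2.0 m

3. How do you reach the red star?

turn left 134°, forward 3.1 m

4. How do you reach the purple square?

turn right 151°, forward 6.2 m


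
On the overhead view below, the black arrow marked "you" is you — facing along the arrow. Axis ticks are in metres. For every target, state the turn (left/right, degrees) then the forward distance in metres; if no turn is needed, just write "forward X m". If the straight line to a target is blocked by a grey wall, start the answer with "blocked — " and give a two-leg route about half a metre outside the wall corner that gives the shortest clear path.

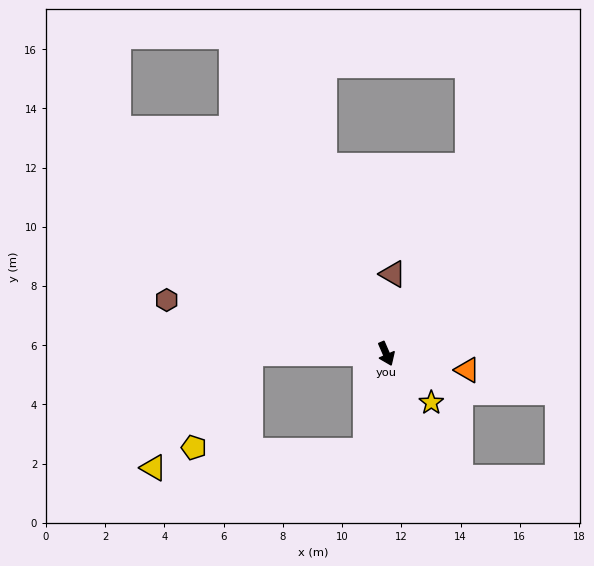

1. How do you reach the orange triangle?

turn left 55°, forward 2.8 m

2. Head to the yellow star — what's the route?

turn left 19°, forward 2.2 m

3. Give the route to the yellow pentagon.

blocked — turn right 113°, forward 4.6 m, then turn left 58°, forward 3.7 m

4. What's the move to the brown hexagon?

turn right 127°, forward 7.6 m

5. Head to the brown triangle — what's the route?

turn left 152°, forward 2.7 m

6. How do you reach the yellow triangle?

blocked — turn right 113°, forward 4.6 m, then turn left 49°, forward 5.1 m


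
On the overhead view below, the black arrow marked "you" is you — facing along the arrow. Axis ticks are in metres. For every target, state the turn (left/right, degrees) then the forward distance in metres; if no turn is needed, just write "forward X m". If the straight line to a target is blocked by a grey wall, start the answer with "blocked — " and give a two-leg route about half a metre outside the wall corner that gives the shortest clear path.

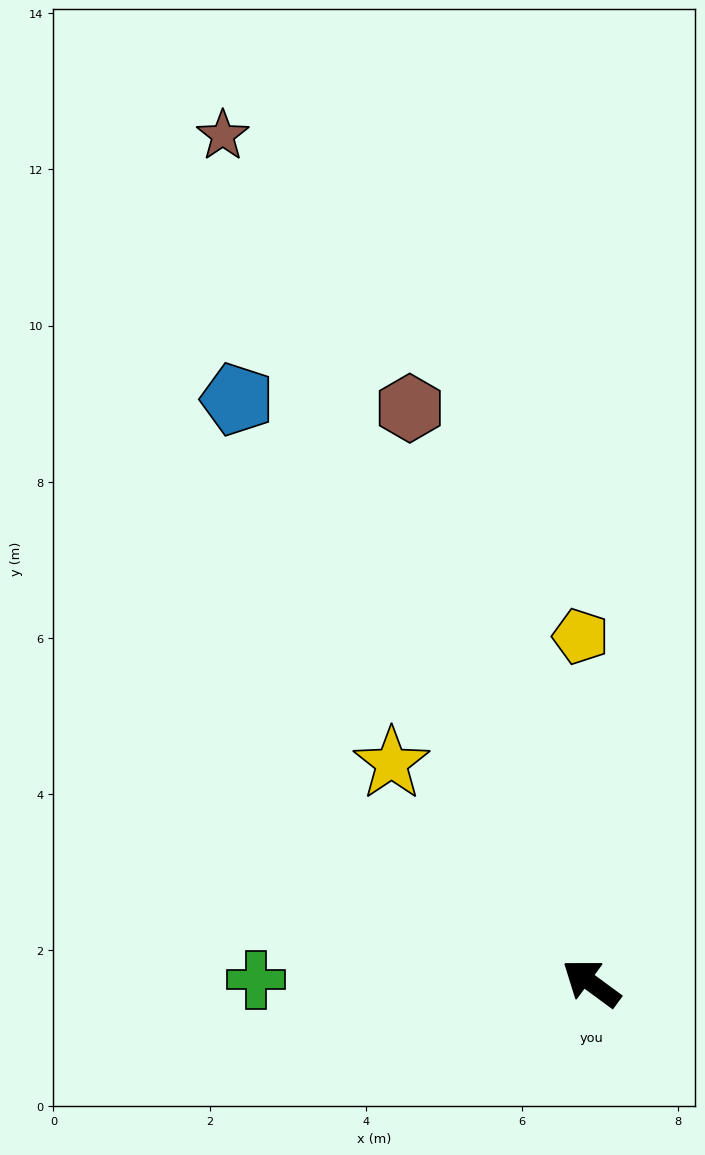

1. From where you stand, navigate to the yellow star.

turn right 11°, forward 3.8 m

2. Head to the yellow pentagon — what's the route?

turn right 52°, forward 4.4 m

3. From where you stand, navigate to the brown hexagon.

turn right 36°, forward 7.7 m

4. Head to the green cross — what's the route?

turn left 36°, forward 4.3 m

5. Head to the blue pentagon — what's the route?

turn right 22°, forward 8.7 m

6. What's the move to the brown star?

turn right 30°, forward 11.8 m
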